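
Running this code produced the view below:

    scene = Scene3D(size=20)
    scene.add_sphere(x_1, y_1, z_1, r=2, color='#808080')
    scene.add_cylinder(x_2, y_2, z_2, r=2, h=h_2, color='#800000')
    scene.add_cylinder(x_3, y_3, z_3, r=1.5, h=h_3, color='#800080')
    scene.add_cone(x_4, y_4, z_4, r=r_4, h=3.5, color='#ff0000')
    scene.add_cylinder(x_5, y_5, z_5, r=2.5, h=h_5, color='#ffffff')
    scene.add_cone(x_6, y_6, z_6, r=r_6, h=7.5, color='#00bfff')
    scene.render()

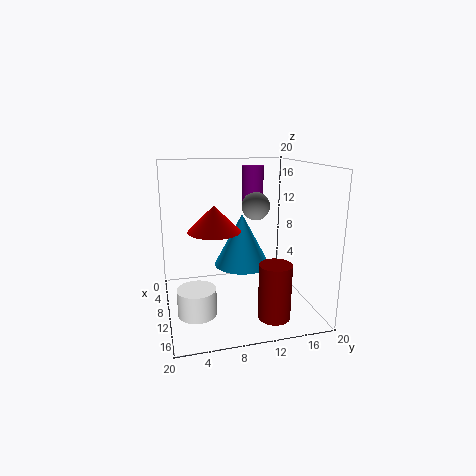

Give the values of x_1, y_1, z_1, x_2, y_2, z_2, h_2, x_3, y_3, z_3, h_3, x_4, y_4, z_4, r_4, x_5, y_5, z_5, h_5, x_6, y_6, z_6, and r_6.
x_1 = 8.5; y_1 = 13; z_1 = 14; x_2 = 18; y_2 = 12.5; z_2 = 2; h_2 = 7; x_3 = 7; y_3 = 13; z_3 = 14; h_3 = 5.5; x_4 = 11; y_4 = 6.5; z_4 = 11.5; r_4 = 3.5; x_5 = 14; y_5 = 3.5; z_5 = 1.5; h_5 = 3.5; x_6 = 8.5; y_6 = 11; z_6 = 5.5; r_6 = 4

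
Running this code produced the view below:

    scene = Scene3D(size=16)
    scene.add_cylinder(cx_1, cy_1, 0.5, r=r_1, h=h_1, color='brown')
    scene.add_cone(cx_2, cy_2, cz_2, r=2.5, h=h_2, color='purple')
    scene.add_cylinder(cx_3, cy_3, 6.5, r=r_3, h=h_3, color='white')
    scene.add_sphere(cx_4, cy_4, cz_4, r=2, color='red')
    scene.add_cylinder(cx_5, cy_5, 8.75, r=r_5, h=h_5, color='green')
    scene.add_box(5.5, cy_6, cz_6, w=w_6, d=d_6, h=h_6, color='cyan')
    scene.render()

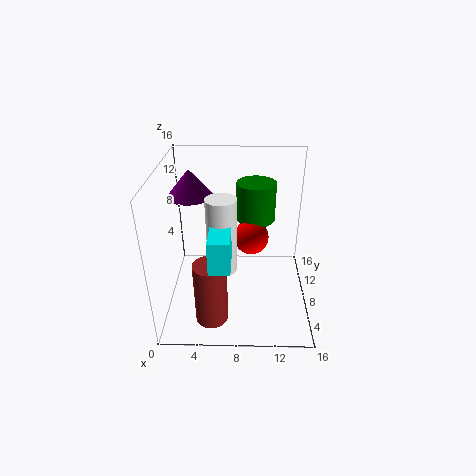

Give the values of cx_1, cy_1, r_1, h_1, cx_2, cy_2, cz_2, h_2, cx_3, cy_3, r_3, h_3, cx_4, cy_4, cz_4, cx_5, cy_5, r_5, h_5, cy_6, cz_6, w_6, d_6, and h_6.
cx_1 = 5.25
cy_1 = 3.5
r_1 = 1.75
h_1 = 7
cx_2 = 2.75
cy_2 = 9.75
cz_2 = 12.25
h_2 = 3
cx_3 = 6.5
cy_3 = 4.5
r_3 = 1.5
h_3 = 7.75
cx_4 = 9.5
cy_4 = 9.5
cz_4 = 7.25
cx_5 = 10
cy_5 = 11.25
r_5 = 2.25
h_5 = 4.5
cy_6 = 0.25
cz_6 = 8.75
w_6 = 2
d_6 = 4.75
h_6 = 3.25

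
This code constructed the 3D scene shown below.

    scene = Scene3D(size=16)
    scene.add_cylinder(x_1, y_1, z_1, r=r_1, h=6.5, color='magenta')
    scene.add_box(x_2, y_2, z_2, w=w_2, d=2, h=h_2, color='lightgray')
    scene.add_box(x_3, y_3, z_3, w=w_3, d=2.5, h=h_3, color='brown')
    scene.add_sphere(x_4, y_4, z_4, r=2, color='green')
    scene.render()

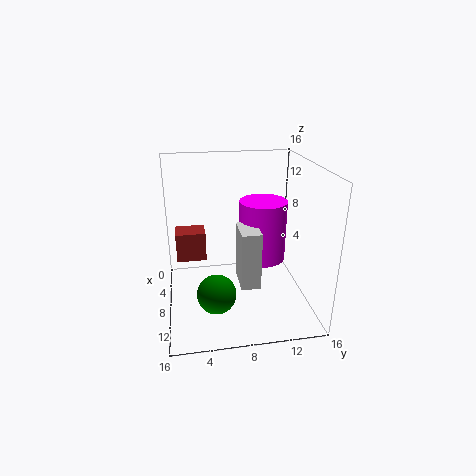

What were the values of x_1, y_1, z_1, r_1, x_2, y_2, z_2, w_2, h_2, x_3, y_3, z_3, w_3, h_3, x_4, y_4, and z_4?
x_1 = 9
y_1 = 10.5
z_1 = 6
r_1 = 2.5
x_2 = 9.5
y_2 = 7.5
z_2 = 4.5
w_2 = 3.5
h_2 = 6
x_3 = 13
y_3 = 1.5
z_3 = 9.5
w_3 = 2
h_3 = 2.5
x_4 = 12.5
y_4 = 5
z_4 = 4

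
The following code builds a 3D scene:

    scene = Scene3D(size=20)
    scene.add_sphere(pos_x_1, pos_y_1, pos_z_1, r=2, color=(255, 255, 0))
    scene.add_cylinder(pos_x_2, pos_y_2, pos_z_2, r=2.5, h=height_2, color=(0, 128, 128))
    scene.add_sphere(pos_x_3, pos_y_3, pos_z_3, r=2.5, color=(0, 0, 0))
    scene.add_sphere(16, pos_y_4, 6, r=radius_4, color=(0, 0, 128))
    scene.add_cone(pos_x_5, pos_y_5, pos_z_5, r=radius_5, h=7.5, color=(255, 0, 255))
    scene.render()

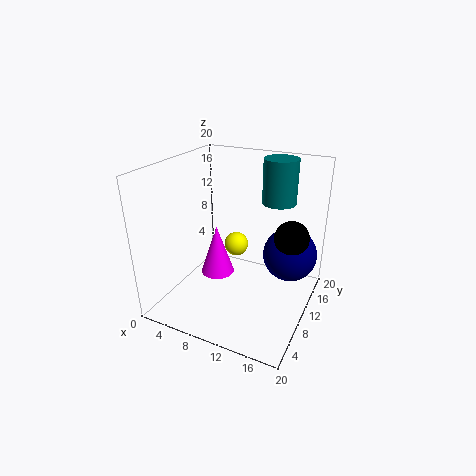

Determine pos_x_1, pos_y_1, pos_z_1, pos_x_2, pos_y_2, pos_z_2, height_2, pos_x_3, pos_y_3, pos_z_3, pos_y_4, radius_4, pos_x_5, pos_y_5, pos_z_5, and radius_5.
pos_x_1 = 6, pos_y_1 = 17.5, pos_z_1 = 4.5, pos_x_2 = 13.5, pos_y_2 = 16.5, pos_z_2 = 13.5, height_2 = 6.5, pos_x_3 = 16.5, pos_y_3 = 14, pos_z_3 = 9.5, pos_y_4 = 15.5, radius_4 = 4, pos_x_5 = 6, pos_y_5 = 11, pos_z_5 = 3, radius_5 = 2.5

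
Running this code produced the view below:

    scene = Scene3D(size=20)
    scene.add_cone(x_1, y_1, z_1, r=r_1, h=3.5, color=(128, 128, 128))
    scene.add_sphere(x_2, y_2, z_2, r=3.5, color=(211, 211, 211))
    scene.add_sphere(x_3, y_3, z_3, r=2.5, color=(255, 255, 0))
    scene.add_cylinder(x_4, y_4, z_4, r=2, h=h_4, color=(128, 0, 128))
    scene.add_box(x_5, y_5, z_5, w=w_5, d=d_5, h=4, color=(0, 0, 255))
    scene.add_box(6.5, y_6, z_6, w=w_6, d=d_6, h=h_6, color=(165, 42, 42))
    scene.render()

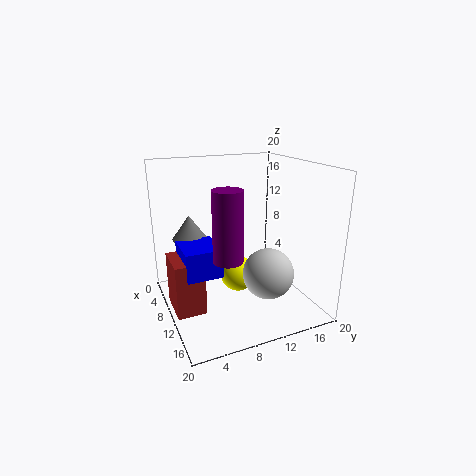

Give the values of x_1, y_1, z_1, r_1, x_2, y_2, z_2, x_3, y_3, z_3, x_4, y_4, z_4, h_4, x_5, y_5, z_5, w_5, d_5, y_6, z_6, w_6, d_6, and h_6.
x_1 = 5; y_1 = 4.5; z_1 = 9; r_1 = 2.5; x_2 = 13.5; y_2 = 13; z_2 = 5.5; x_3 = 10; y_3 = 10; z_3 = 4.5; x_4 = 12.5; y_4 = 7.5; z_4 = 8; h_4 = 9.5; x_5 = 6.5; y_5 = 2; z_5 = 5.5; w_5 = 5.5; d_5 = 5; y_6 = 0.5; z_6 = 0.5; w_6 = 5.5; d_6 = 4; h_6 = 7.5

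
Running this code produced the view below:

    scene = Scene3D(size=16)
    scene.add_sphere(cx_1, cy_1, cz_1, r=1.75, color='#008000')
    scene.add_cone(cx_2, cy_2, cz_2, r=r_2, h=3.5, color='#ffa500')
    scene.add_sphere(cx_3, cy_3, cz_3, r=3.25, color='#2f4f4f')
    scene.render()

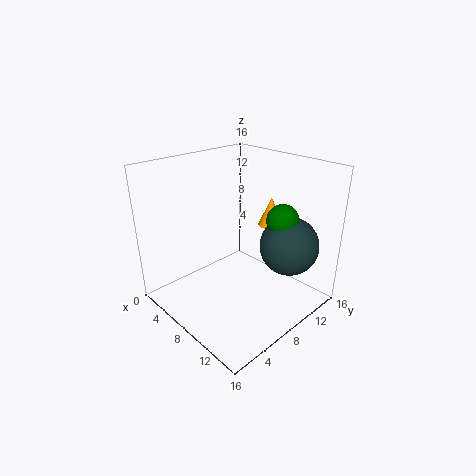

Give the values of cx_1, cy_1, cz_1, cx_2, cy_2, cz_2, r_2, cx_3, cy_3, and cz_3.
cx_1 = 11.5
cy_1 = 11.25
cz_1 = 10.25
cx_2 = 7.75
cy_2 = 13.75
cz_2 = 7.75
r_2 = 1.5
cx_3 = 12.25
cy_3 = 11.75
cz_3 = 7.25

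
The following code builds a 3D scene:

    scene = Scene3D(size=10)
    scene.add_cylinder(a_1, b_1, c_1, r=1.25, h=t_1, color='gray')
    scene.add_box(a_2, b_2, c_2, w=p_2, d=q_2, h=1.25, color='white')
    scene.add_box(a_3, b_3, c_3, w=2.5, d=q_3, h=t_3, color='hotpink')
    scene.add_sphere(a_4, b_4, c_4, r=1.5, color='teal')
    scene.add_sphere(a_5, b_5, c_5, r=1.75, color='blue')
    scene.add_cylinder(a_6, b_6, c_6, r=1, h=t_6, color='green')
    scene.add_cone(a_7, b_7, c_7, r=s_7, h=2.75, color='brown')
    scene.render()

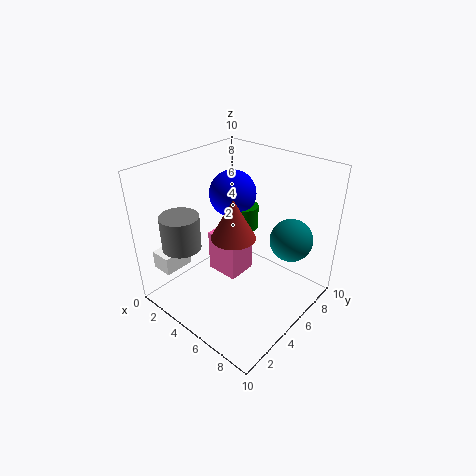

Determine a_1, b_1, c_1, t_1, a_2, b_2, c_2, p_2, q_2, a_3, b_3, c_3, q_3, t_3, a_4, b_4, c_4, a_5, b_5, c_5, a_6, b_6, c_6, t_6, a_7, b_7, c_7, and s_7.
a_1 = 3.25; b_1 = 1.5; c_1 = 5.25; t_1 = 2.25; a_2 = 1.25; b_2 = 0.5; c_2 = 3.25; p_2 = 1.5; q_2 = 2; a_3 = 2; b_3 = 5; c_3 = 1; q_3 = 2.25; t_3 = 3.25; a_4 = 7.75; b_4 = 7.5; c_4 = 4.75; a_5 = 2.75; b_5 = 7; c_5 = 7; a_6 = 3.75; b_6 = 7.25; c_6 = 4.5; t_6 = 1.75; a_7 = 5.25; b_7 = 4.25; c_7 = 5.5; s_7 = 1.5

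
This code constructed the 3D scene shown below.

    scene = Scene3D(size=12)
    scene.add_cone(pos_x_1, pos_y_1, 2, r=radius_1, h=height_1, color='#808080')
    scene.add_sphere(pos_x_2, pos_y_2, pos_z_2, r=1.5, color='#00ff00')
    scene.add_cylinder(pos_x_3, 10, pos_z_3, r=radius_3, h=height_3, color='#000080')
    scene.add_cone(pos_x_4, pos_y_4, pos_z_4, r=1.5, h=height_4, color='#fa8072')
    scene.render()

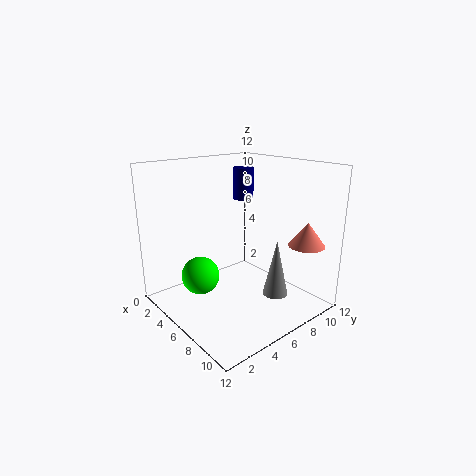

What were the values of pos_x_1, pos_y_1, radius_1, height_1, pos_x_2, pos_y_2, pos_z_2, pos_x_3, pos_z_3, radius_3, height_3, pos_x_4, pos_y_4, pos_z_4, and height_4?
pos_x_1 = 9.5
pos_y_1 = 7
radius_1 = 1
height_1 = 4.5
pos_x_2 = 5.5
pos_y_2 = 2.5
pos_z_2 = 3.5
pos_x_3 = 2
pos_z_3 = 8
radius_3 = 1
height_3 = 3
pos_x_4 = 10
pos_y_4 = 10
pos_z_4 = 5.5
height_4 = 2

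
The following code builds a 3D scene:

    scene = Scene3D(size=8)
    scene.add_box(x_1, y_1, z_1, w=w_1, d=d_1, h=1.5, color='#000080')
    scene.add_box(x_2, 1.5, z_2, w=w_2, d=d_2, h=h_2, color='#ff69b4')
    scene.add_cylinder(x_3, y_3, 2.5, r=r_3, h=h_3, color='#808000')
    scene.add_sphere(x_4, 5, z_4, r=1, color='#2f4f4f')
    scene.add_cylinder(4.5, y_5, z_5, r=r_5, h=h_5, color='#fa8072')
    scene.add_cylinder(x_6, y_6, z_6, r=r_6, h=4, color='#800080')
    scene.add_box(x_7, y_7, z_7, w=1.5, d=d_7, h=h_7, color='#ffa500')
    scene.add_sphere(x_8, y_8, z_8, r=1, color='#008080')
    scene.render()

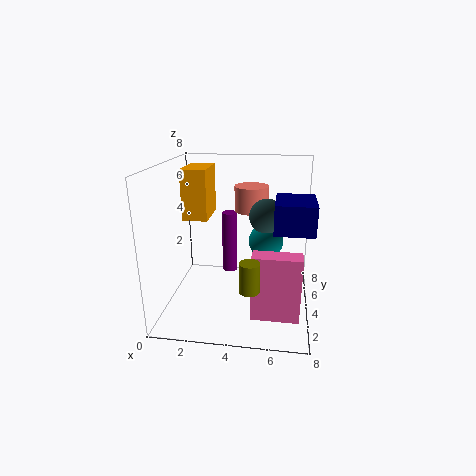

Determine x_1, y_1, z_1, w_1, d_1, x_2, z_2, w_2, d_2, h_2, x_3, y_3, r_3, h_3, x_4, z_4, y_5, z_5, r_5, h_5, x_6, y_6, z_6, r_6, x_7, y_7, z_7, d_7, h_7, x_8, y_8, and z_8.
x_1 = 6; y_1 = 2; z_1 = 5; w_1 = 2; d_1 = 2.5; x_2 = 5; z_2 = 0.5; w_2 = 2.5; d_2 = 1; h_2 = 3.5; x_3 = 5; y_3 = 1; r_3 = 0.5; h_3 = 1.5; x_4 = 5.5; z_4 = 5; y_5 = 6; z_5 = 5; r_5 = 1; h_5 = 1.5; x_6 = 3; y_6 = 7; z_6 = 0.5; r_6 = 0.5; x_7 = 0.5; y_7 = 5; z_7 = 4.5; d_7 = 2.5; h_7 = 3; x_8 = 5.5; y_8 = 5; z_8 = 3.5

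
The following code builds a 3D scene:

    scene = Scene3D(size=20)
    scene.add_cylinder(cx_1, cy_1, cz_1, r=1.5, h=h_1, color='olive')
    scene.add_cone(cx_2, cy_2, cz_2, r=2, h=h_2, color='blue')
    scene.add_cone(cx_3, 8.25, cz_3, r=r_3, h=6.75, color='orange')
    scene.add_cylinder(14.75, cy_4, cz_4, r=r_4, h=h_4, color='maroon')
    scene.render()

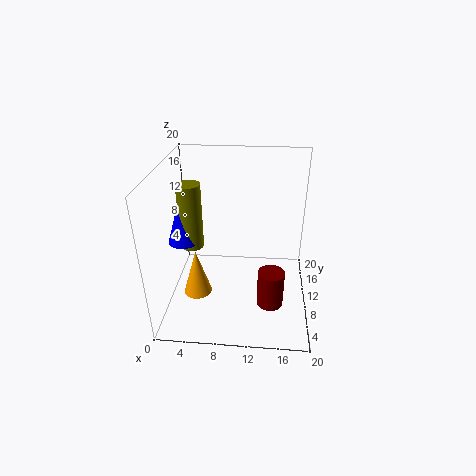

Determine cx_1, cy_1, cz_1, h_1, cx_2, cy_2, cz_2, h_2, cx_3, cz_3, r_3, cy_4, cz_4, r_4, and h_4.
cx_1 = 4.25
cy_1 = 7.25
cz_1 = 10.25
h_1 = 8.5
cx_2 = 3.25
cy_2 = 7
cz_2 = 11
h_2 = 6.5
cx_3 = 4.25
cz_3 = 1.75
r_3 = 2
cy_4 = 5.5
cz_4 = 2.75
r_4 = 1.75
h_4 = 5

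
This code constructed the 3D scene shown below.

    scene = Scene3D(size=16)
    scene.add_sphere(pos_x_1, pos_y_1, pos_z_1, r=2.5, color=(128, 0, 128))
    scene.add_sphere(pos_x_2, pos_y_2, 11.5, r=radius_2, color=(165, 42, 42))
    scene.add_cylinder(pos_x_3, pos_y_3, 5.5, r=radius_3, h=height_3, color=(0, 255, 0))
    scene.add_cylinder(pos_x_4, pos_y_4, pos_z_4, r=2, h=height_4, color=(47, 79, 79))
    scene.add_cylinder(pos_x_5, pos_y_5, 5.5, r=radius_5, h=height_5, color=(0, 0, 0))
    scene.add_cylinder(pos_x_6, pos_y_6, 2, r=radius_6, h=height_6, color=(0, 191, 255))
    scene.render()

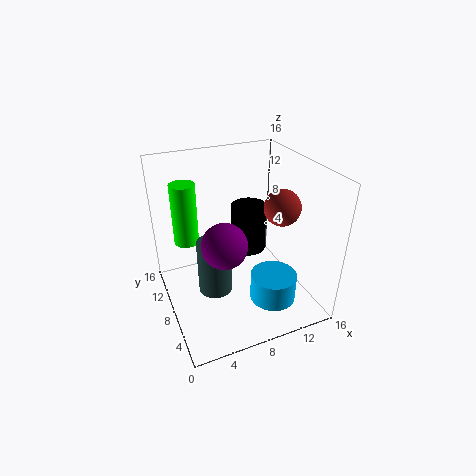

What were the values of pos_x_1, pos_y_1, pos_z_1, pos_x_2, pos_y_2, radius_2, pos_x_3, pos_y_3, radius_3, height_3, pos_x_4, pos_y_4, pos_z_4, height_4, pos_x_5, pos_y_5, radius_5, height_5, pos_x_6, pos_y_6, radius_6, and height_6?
pos_x_1 = 6, pos_y_1 = 7, pos_z_1 = 8, pos_x_2 = 12.5, pos_y_2 = 6.5, radius_2 = 2, pos_x_3 = 3.5, pos_y_3 = 13.5, radius_3 = 1.5, height_3 = 7.5, pos_x_4 = 5.5, pos_y_4 = 9, pos_z_4 = 1, height_4 = 6.5, pos_x_5 = 10, pos_y_5 = 9.5, radius_5 = 2, height_5 = 5.5, pos_x_6 = 10.5, pos_y_6 = 4, radius_6 = 2.5, height_6 = 3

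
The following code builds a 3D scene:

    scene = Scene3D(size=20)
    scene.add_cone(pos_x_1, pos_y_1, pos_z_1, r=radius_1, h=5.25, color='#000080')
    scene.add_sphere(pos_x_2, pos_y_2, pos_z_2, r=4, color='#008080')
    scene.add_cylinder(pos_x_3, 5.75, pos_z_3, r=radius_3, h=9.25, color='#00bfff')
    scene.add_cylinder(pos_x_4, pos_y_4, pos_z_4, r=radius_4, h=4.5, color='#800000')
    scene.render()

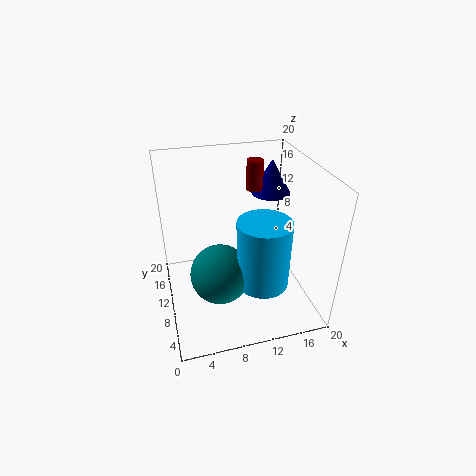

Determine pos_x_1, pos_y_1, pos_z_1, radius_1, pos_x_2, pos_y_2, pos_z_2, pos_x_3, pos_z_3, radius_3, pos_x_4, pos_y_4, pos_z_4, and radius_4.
pos_x_1 = 17; pos_y_1 = 16.25; pos_z_1 = 13.25; radius_1 = 3; pos_x_2 = 6.75; pos_y_2 = 7.25; pos_z_2 = 6.5; pos_x_3 = 12.25; pos_z_3 = 5.25; radius_3 = 3.5; pos_x_4 = 14.25; pos_y_4 = 16; pos_z_4 = 14.25; radius_4 = 1.25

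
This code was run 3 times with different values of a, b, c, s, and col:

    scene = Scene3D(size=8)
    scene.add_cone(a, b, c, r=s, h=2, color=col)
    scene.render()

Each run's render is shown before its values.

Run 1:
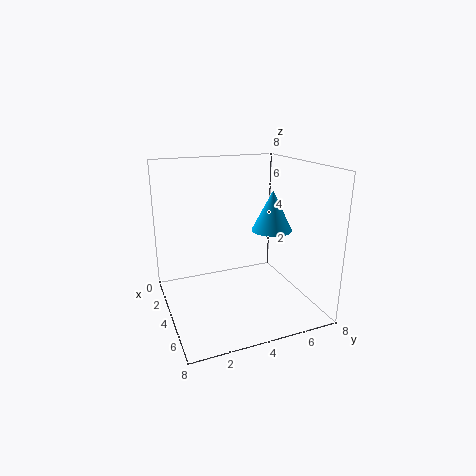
a = 6, b = 5, c = 5, s = 1, col = 'deepskyblue'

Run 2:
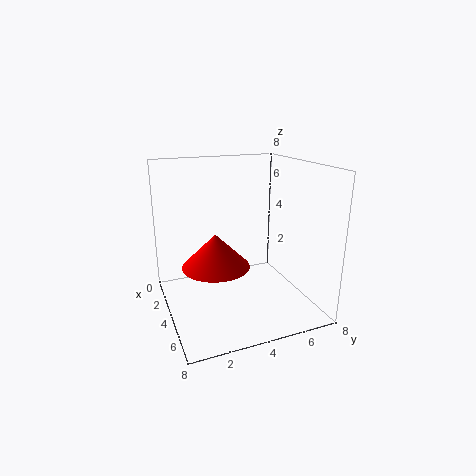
a = 3, b = 3, c = 2, s = 2, col = 'red'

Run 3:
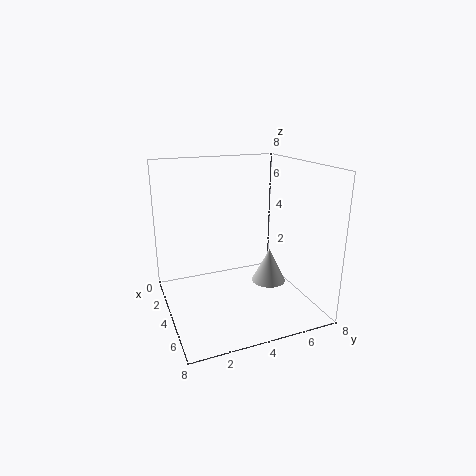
a = 4, b = 6, c = 1, s = 1, col = 'lightgray'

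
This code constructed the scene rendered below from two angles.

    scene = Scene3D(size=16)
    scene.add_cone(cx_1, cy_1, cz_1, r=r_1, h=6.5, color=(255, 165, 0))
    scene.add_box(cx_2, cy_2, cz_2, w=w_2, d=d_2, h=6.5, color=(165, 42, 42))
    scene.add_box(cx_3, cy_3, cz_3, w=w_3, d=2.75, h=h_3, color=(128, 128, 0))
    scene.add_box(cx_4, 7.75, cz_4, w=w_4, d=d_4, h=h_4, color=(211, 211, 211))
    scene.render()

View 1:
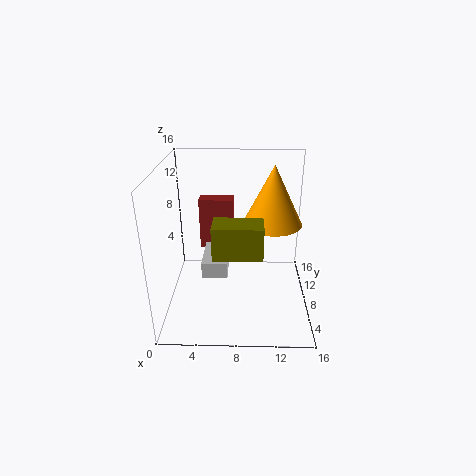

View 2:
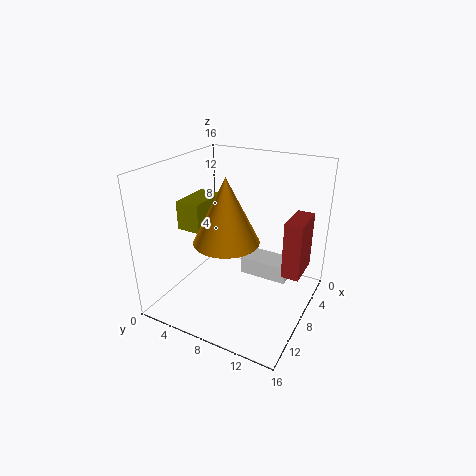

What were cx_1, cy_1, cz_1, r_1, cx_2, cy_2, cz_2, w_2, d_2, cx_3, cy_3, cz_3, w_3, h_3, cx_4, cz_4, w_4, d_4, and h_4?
cx_1 = 11.75; cy_1 = 8.75; cz_1 = 9.5; r_1 = 3.25; cx_2 = 3; cy_2 = 13; cz_2 = 4; w_2 = 4.25; d_2 = 2; cx_3 = 5.75; cy_3 = 1.75; cz_3 = 8.75; w_3 = 4.75; h_3 = 3.25; cx_4 = 3.75; cz_4 = 2.75; w_4 = 3; d_4 = 5.5; h_4 = 2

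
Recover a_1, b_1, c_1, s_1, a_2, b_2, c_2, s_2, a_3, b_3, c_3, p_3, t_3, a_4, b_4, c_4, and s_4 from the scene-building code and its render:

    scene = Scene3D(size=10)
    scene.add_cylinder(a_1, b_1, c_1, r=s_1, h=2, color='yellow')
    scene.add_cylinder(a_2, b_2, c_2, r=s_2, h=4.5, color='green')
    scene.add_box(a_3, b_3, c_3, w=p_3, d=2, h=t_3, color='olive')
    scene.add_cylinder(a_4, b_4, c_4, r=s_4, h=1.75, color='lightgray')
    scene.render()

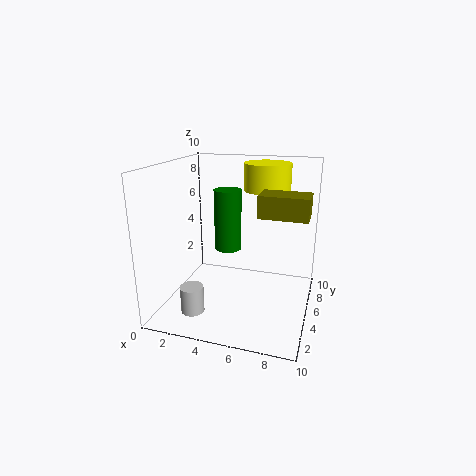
a_1 = 6.25, b_1 = 8.25, c_1 = 7.75, s_1 = 1.75, a_2 = 3.75, b_2 = 6.5, c_2 = 3.5, s_2 = 1, a_3 = 6.5, b_3 = 4.25, c_3 = 6.75, p_3 = 3.25, t_3 = 1.5, a_4 = 3, b_4 = 1.5, c_4 = 1, s_4 = 0.75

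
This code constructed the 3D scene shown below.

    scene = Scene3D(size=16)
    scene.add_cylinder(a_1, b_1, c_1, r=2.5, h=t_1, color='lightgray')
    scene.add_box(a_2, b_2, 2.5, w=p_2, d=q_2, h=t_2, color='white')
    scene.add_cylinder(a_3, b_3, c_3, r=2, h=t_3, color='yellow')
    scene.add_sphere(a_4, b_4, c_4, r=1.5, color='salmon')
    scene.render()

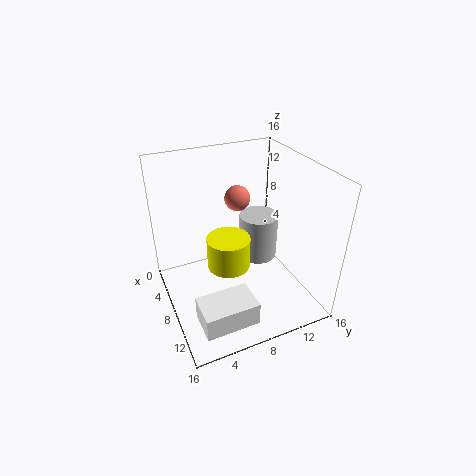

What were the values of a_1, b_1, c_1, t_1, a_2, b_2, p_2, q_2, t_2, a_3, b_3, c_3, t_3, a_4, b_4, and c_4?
a_1 = 3.5, b_1 = 13, c_1 = 1.5, t_1 = 6, a_2 = 12, b_2 = 1.5, p_2 = 3.5, q_2 = 5.5, t_2 = 2.5, a_3 = 12.5, b_3 = 5, c_3 = 8.5, t_3 = 3, a_4 = 4.5, b_4 = 9.5, c_4 = 11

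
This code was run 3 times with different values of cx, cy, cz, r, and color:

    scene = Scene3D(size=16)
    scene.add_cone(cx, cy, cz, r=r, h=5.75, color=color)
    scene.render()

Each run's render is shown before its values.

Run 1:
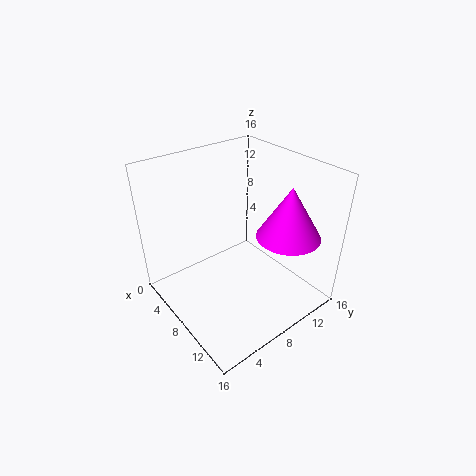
cx = 11.75
cy = 12
cz = 8.5
r = 3.5
color = 'magenta'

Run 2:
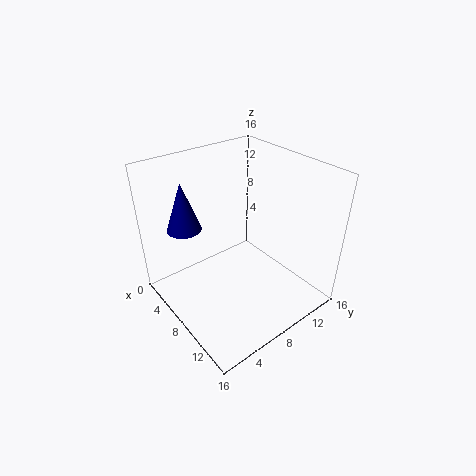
cx = 2.75
cy = 4.25
cz = 8
r = 2
color = 'navy'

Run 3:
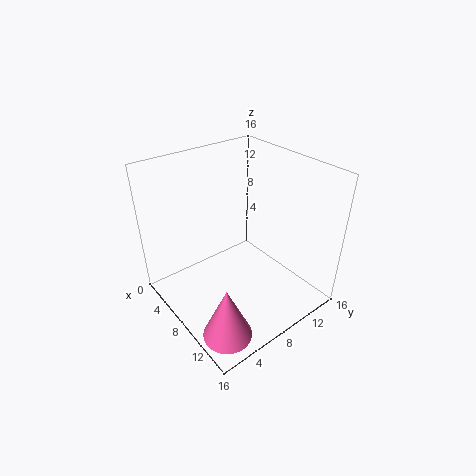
cx = 13.25
cy = 2.5
cz = 1.25
r = 2.5
color = 'hotpink'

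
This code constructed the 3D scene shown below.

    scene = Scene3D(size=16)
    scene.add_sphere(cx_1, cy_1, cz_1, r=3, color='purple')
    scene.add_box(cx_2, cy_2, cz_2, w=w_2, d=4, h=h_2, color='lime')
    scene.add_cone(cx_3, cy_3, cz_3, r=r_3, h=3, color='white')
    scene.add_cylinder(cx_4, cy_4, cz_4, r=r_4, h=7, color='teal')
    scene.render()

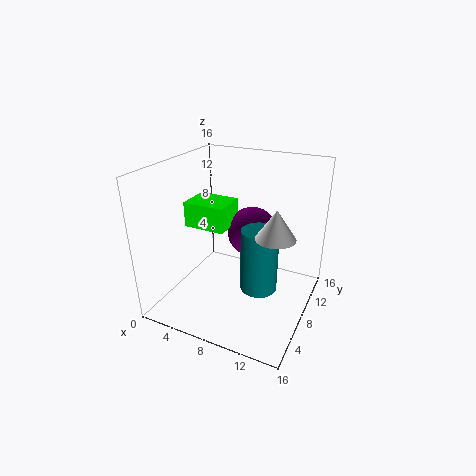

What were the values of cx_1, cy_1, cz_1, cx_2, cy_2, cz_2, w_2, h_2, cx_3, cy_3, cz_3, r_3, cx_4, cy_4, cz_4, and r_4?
cx_1 = 8
cy_1 = 12
cz_1 = 7
cx_2 = 1
cy_2 = 8
cz_2 = 8
w_2 = 5
h_2 = 3
cx_3 = 13
cy_3 = 6
cz_3 = 10
r_3 = 2
cx_4 = 11
cy_4 = 7
cz_4 = 3
r_4 = 2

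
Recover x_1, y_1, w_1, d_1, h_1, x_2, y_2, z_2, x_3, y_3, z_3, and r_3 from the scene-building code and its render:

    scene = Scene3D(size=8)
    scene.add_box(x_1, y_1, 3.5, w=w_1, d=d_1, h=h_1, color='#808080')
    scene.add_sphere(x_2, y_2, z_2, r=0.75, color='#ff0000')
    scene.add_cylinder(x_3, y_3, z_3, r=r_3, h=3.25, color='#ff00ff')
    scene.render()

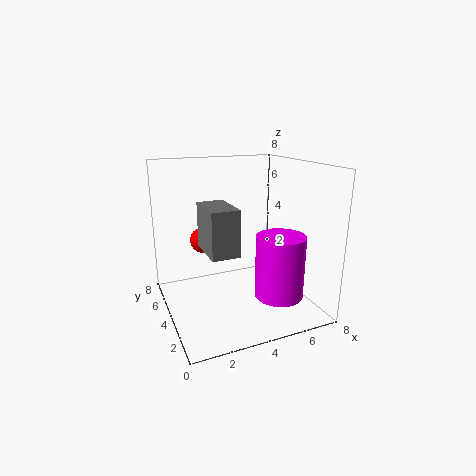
x_1 = 2
y_1 = 2.5
w_1 = 1.5
d_1 = 2.5
h_1 = 2.5
x_2 = 2.5
y_2 = 5.75
z_2 = 3.5
x_3 = 5.25
y_3 = 1.5
z_3 = 1.5
r_3 = 1.25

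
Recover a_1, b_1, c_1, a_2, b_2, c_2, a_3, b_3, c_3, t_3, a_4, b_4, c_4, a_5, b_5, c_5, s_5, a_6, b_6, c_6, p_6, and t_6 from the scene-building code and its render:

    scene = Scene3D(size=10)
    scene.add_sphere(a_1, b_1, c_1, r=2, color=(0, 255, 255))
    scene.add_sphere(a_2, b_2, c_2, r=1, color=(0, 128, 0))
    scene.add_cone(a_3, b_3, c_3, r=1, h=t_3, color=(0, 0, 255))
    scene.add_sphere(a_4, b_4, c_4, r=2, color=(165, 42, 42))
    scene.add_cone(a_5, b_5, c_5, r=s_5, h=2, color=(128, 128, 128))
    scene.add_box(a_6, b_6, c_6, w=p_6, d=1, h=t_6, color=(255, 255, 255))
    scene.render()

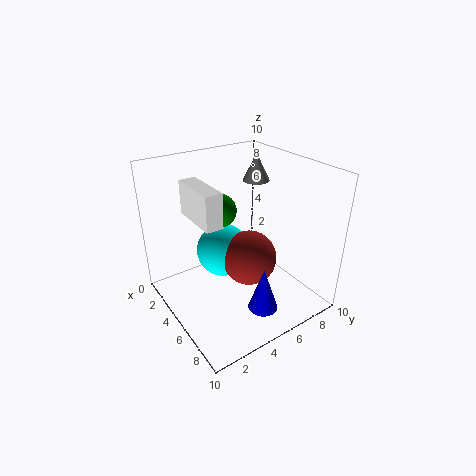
a_1 = 3
b_1 = 5
c_1 = 3
a_2 = 6
b_2 = 3
c_2 = 8
a_3 = 8
b_3 = 5
c_3 = 1
t_3 = 3
a_4 = 5
b_4 = 6
c_4 = 3
a_5 = 3
b_5 = 8
c_5 = 8
s_5 = 1
a_6 = 5
b_6 = 1
c_6 = 8
p_6 = 3
t_6 = 2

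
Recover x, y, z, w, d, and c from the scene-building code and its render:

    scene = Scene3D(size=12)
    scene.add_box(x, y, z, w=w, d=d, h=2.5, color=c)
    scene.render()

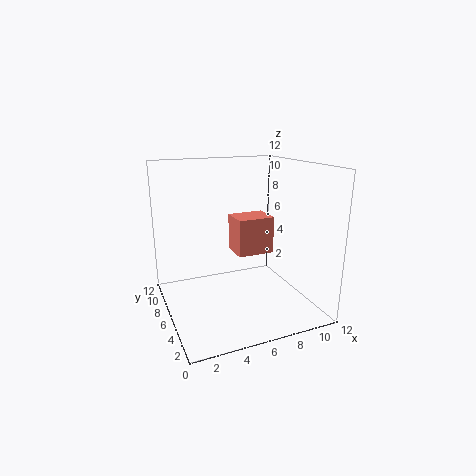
x = 4
y = 1
z = 6.5
w = 2.5
d = 2
c = 'salmon'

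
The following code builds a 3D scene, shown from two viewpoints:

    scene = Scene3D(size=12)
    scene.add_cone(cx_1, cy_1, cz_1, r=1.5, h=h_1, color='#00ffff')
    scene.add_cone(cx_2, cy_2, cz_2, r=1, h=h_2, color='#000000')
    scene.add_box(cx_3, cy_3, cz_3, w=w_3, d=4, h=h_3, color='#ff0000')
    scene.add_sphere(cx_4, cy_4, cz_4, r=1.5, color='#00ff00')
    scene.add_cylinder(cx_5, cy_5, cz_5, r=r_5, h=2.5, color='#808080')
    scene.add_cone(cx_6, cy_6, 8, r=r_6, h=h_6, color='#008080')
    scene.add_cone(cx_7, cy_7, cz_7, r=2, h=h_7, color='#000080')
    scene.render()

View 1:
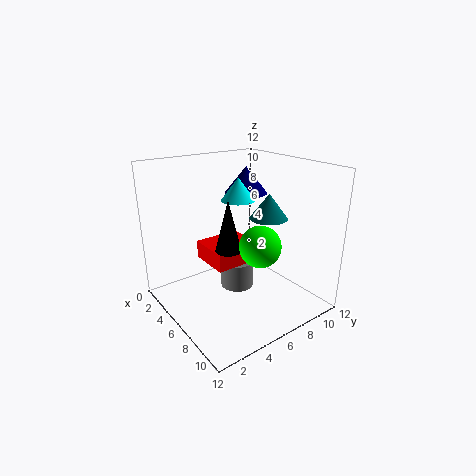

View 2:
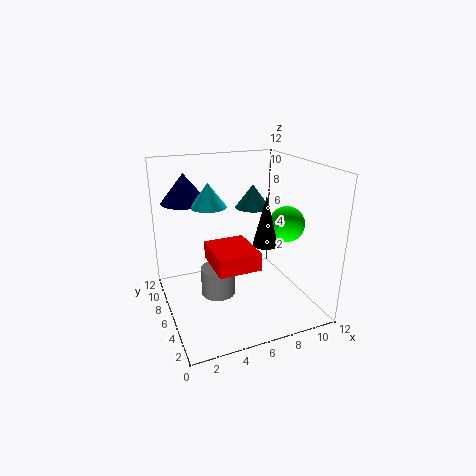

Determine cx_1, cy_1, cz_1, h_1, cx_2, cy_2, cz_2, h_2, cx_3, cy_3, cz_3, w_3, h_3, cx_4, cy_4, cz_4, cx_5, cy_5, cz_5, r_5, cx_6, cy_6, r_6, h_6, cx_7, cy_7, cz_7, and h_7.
cx_1 = 4
cy_1 = 7.5
cz_1 = 8.5
h_1 = 2
cx_2 = 7.5
cy_2 = 4
cz_2 = 6
h_2 = 4
cx_3 = 3.5
cy_3 = 3.5
cz_3 = 4
w_3 = 3.5
h_3 = 1.5
cx_4 = 10
cy_4 = 5
cz_4 = 7
cx_5 = 4.5
cy_5 = 7
cz_5 = 0.5
r_5 = 1.5
cx_6 = 8
cy_6 = 7.5
r_6 = 1.5
h_6 = 2
cx_7 = 2.5
cy_7 = 9.5
cz_7 = 8.5
h_7 = 2.5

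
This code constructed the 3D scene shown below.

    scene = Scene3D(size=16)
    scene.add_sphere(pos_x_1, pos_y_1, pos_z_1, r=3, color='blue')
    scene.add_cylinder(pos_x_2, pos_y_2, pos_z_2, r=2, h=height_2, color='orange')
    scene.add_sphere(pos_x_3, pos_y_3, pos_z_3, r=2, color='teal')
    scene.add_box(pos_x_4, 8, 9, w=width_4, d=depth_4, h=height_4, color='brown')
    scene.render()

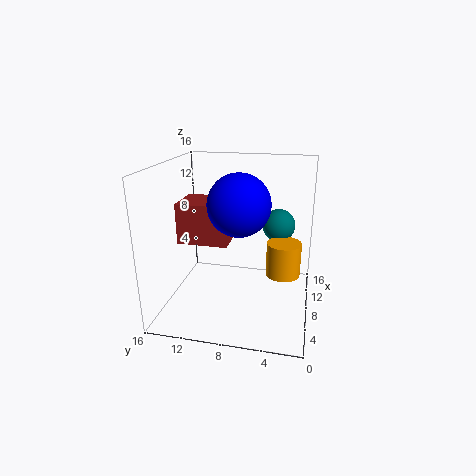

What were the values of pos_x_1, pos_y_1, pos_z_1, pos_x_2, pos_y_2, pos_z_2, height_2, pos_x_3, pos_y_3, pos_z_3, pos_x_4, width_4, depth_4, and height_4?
pos_x_1 = 4
pos_y_1 = 7
pos_z_1 = 13
pos_x_2 = 10
pos_y_2 = 3
pos_z_2 = 3
height_2 = 4
pos_x_3 = 13
pos_y_3 = 4
pos_z_3 = 8
pos_x_4 = 3
width_4 = 4
depth_4 = 5
height_4 = 4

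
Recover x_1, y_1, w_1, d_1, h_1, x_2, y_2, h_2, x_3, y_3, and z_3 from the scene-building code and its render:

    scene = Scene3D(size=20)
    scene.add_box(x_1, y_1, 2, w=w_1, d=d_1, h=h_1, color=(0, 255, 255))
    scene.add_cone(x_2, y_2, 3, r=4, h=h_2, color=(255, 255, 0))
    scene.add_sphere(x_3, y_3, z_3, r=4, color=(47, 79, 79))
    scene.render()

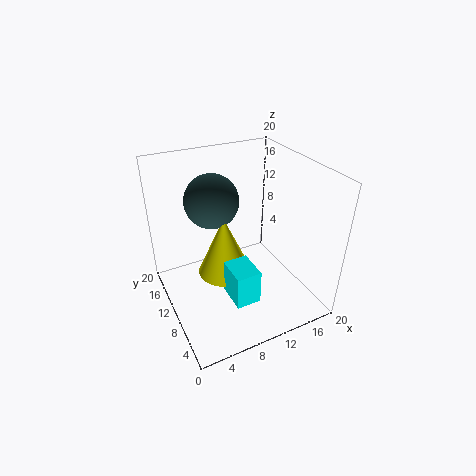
x_1 = 7.5
y_1 = 5
w_1 = 3.5
d_1 = 4.5
h_1 = 5
x_2 = 9
y_2 = 12.5
h_2 = 9
x_3 = 8.5
y_3 = 15.5
z_3 = 13.5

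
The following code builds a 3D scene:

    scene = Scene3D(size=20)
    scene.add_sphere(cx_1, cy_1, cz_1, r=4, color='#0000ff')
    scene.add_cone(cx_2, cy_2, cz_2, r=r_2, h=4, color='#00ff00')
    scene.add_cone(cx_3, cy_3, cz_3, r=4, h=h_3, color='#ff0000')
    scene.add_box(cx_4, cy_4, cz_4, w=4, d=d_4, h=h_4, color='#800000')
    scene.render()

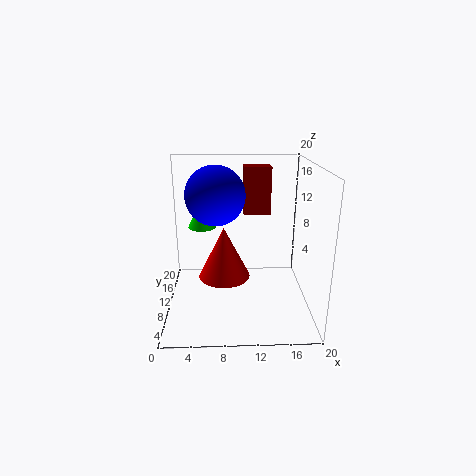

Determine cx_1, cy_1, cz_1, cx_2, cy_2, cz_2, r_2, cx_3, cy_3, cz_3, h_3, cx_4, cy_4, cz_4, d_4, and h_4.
cx_1 = 7; cy_1 = 10; cz_1 = 16; cx_2 = 5; cy_2 = 12; cz_2 = 11; r_2 = 2; cx_3 = 8; cy_3 = 14; cz_3 = 2; h_3 = 8; cx_4 = 11; cy_4 = 14; cz_4 = 12; d_4 = 3; h_4 = 7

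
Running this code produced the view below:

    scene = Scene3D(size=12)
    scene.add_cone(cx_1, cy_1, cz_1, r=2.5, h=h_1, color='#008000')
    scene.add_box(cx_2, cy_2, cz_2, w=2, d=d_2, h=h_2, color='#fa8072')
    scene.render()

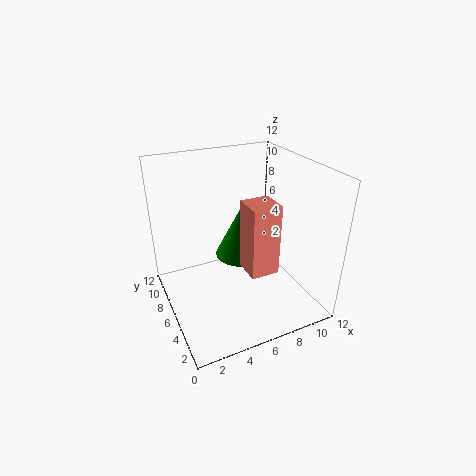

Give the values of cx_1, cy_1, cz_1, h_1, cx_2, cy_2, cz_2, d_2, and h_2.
cx_1 = 8, cy_1 = 9.5, cz_1 = 2, h_1 = 5, cx_2 = 4.5, cy_2 = 0.5, cz_2 = 6, d_2 = 2, h_2 = 5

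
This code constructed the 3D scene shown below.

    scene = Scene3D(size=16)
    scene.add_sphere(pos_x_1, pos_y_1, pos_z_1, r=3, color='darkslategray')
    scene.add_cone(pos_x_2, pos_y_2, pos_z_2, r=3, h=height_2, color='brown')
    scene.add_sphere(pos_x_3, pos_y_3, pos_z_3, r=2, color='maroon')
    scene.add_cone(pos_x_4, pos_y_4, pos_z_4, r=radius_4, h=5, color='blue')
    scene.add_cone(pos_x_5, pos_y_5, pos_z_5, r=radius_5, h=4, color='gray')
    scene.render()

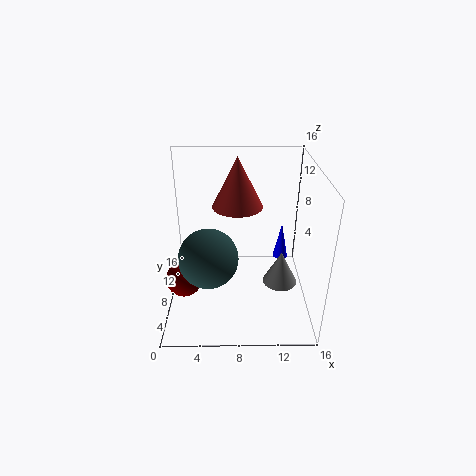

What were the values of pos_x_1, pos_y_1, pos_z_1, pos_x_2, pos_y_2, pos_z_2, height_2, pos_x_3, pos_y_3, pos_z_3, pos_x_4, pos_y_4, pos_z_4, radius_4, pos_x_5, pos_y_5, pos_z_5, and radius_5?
pos_x_1 = 5, pos_y_1 = 4, pos_z_1 = 8, pos_x_2 = 8, pos_y_2 = 12, pos_z_2 = 10, height_2 = 6, pos_x_3 = 2, pos_y_3 = 6, pos_z_3 = 4, pos_x_4 = 14, pos_y_4 = 15, pos_z_4 = 1, radius_4 = 1, pos_x_5 = 13, pos_y_5 = 8, pos_z_5 = 2, radius_5 = 2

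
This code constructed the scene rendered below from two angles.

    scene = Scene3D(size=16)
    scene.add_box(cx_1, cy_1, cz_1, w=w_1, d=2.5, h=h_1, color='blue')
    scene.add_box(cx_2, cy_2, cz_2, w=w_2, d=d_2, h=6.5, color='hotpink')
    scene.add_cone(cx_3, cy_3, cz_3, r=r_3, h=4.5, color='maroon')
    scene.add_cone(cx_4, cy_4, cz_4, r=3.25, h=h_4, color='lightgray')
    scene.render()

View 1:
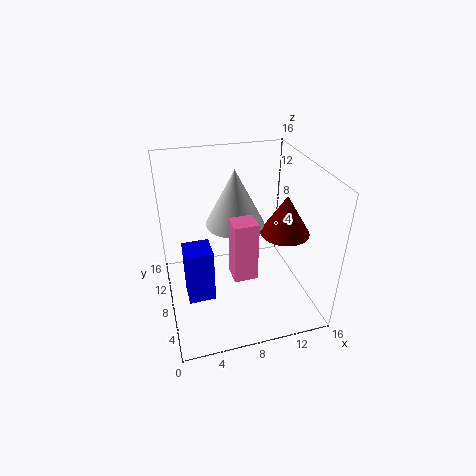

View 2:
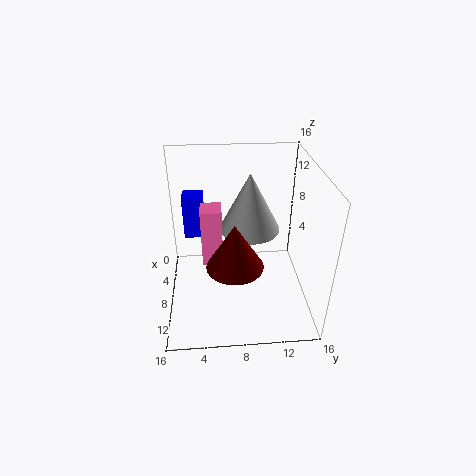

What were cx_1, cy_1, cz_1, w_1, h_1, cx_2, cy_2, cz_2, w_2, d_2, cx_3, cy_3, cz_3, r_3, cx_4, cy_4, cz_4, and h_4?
cx_1 = 1.5; cy_1 = 1.75; cz_1 = 5.75; w_1 = 2.5; h_1 = 5.25; cx_2 = 6.5; cy_2 = 4; cz_2 = 5.25; w_2 = 2.5; d_2 = 2.25; cx_3 = 13.25; cy_3 = 7.25; cz_3 = 8.25; r_3 = 2.75; cx_4 = 8; cy_4 = 9.25; cz_4 = 9.25; h_4 = 6.25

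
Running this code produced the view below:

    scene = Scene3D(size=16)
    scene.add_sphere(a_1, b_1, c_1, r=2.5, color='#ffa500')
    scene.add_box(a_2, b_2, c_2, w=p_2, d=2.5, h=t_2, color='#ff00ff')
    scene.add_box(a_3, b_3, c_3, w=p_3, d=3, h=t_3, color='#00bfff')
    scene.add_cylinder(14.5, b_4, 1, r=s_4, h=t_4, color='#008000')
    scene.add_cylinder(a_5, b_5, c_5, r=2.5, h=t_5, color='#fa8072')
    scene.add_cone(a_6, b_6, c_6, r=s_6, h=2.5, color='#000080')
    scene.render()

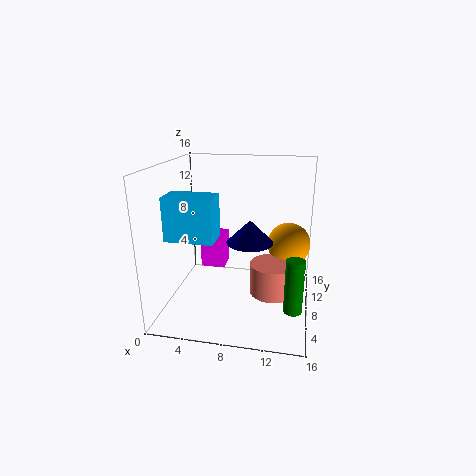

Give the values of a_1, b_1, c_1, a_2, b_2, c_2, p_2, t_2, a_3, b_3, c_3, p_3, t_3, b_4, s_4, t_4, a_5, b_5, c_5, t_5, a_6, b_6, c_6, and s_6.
a_1 = 13.5
b_1 = 11
c_1 = 6.5
a_2 = 4.5
b_2 = 5.5
c_2 = 5.5
p_2 = 2.5
t_2 = 3.5
a_3 = 1.5
b_3 = 3
c_3 = 9
p_3 = 5
t_3 = 4.5
b_4 = 5.5
s_4 = 1
t_4 = 6
a_5 = 12
b_5 = 7.5
c_5 = 2
t_5 = 3.5
a_6 = 9.5
b_6 = 7
c_6 = 8
s_6 = 2.5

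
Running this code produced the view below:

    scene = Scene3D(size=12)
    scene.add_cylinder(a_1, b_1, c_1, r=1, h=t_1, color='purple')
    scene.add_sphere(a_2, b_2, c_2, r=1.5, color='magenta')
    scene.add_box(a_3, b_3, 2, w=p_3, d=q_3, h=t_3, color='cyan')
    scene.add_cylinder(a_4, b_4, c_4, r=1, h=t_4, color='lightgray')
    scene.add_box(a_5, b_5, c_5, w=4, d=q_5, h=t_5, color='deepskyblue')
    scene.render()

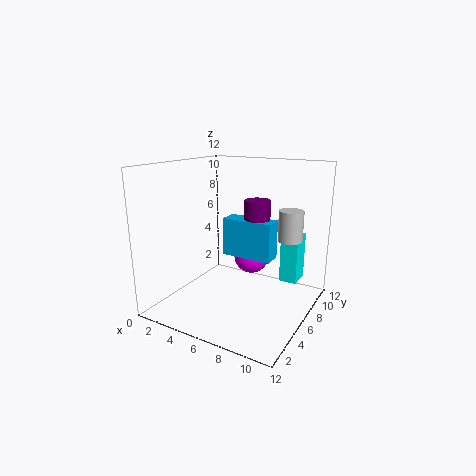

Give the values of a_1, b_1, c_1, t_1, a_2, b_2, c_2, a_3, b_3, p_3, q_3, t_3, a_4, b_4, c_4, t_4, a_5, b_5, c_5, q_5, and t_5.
a_1 = 8, b_1 = 5.5, c_1 = 5, t_1 = 4.5, a_2 = 6.5, b_2 = 7.5, c_2 = 4, a_3 = 9, b_3 = 8, p_3 = 1.5, q_3 = 2, t_3 = 4, a_4 = 10, b_4 = 7.5, c_4 = 6, t_4 = 2.5, a_5 = 5.5, b_5 = 4.5, c_5 = 5, q_5 = 1.5, t_5 = 3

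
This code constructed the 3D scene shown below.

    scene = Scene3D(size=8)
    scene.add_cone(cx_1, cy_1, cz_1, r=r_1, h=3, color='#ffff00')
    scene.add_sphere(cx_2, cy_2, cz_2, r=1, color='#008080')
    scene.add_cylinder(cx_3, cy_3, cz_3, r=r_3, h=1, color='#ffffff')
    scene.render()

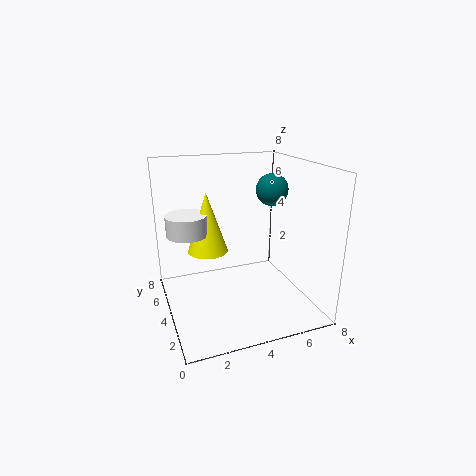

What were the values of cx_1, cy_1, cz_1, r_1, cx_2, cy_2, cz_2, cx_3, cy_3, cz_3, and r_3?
cx_1 = 2; cy_1 = 3; cz_1 = 4; r_1 = 1; cx_2 = 7; cy_2 = 6; cz_2 = 6; cx_3 = 1; cy_3 = 3; cz_3 = 5; r_3 = 1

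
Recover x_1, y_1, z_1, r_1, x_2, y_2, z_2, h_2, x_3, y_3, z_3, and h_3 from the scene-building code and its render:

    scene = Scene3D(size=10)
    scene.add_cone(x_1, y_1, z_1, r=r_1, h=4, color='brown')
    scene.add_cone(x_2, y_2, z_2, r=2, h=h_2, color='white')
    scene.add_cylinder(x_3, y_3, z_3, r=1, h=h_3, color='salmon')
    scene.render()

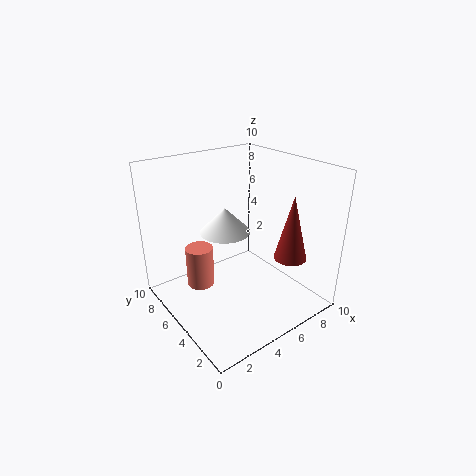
x_1 = 6
y_1 = 1
z_1 = 5
r_1 = 1
x_2 = 6
y_2 = 8
z_2 = 4
h_2 = 2
x_3 = 3
y_3 = 7
z_3 = 1
h_3 = 3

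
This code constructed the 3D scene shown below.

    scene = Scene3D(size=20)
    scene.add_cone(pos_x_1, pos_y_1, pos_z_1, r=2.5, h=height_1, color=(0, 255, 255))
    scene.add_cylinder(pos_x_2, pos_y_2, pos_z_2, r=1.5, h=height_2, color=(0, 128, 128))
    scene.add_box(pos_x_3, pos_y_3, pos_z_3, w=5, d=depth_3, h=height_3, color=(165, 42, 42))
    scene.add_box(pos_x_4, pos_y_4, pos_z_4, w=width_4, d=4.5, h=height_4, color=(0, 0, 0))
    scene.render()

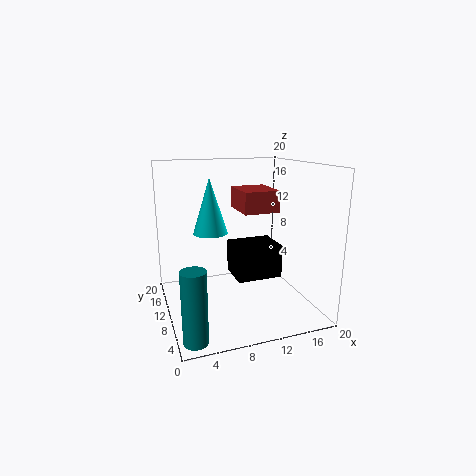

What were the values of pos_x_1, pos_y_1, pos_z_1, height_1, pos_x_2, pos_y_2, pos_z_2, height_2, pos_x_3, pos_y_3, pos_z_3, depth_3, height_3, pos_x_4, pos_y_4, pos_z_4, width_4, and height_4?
pos_x_1 = 7
pos_y_1 = 13.5
pos_z_1 = 10
height_1 = 8
pos_x_2 = 2
pos_y_2 = 2
pos_z_2 = 0.5
height_2 = 9
pos_x_3 = 10.5
pos_y_3 = 8.5
pos_z_3 = 13.5
depth_3 = 6
height_3 = 3
pos_x_4 = 7.5
pos_y_4 = 2.5
pos_z_4 = 7
width_4 = 5.5
height_4 = 4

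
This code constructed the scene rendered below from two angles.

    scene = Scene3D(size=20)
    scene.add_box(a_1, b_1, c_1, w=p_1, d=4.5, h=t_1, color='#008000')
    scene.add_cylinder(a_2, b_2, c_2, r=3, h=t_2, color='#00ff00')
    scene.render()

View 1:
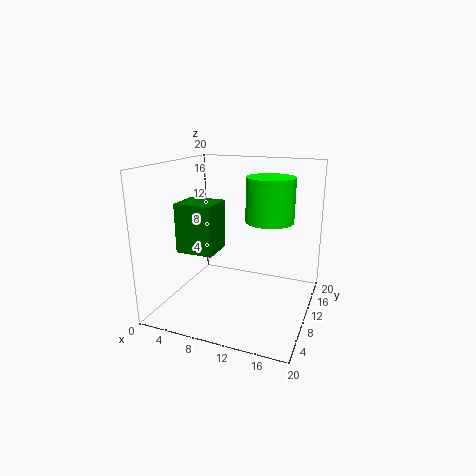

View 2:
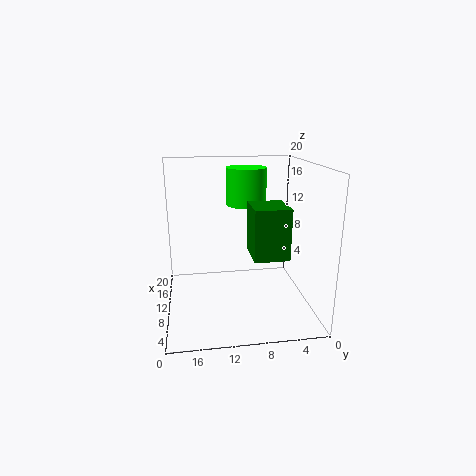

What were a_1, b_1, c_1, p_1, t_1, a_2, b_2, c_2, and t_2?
a_1 = 3.5
b_1 = 4.5
c_1 = 9
p_1 = 5
t_1 = 6.5
a_2 = 15
b_2 = 8
c_2 = 13.5
t_2 = 5.5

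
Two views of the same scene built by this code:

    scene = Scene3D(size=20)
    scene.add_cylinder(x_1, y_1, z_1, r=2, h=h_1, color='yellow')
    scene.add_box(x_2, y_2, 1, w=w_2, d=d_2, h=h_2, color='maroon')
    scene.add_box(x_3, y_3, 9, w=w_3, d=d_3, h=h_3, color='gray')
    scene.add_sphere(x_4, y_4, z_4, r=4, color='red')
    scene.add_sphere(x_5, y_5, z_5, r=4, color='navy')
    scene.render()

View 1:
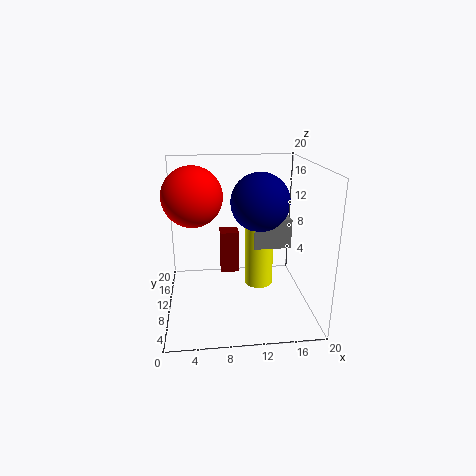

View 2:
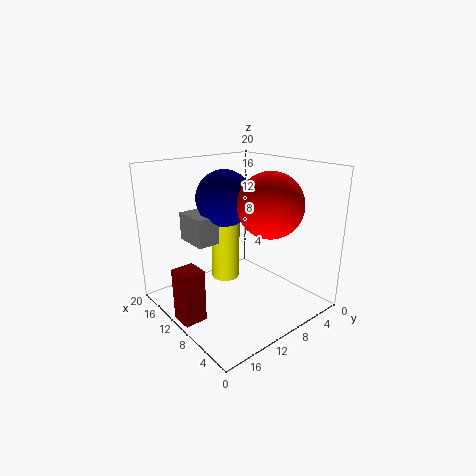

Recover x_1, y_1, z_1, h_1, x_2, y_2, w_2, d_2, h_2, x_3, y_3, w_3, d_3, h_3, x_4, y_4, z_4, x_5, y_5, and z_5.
x_1 = 13; y_1 = 10; z_1 = 3; h_1 = 9; x_2 = 8; y_2 = 17; w_2 = 3; d_2 = 3; h_2 = 7; x_3 = 12; y_3 = 8; w_3 = 5; d_3 = 7; h_3 = 4; x_4 = 4; y_4 = 10; z_4 = 16; x_5 = 13; y_5 = 10; z_5 = 15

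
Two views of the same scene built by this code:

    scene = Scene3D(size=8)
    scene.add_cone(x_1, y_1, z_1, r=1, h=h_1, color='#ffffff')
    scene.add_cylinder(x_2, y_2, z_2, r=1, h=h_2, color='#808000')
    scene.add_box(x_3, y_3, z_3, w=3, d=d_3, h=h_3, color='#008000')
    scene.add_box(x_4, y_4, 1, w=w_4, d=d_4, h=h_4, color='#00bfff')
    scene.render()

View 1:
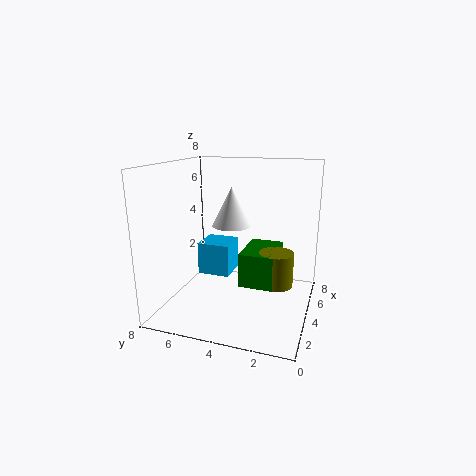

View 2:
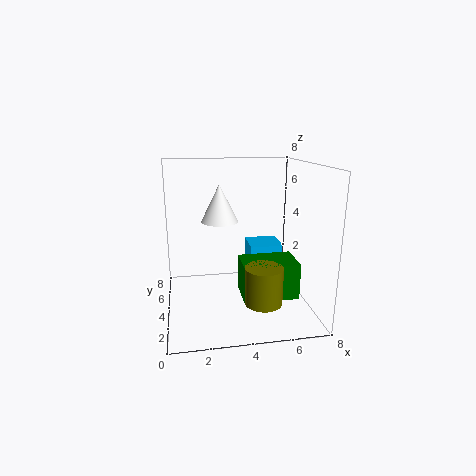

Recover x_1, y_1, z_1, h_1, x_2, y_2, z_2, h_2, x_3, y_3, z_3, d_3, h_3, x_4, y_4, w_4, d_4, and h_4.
x_1 = 3
y_1 = 4
z_1 = 5
h_1 = 2
x_2 = 5
y_2 = 2
z_2 = 1
h_2 = 2
x_3 = 4
y_3 = 2
z_3 = 1
d_3 = 2
h_3 = 2
x_4 = 5
y_4 = 5
w_4 = 2
d_4 = 2
h_4 = 2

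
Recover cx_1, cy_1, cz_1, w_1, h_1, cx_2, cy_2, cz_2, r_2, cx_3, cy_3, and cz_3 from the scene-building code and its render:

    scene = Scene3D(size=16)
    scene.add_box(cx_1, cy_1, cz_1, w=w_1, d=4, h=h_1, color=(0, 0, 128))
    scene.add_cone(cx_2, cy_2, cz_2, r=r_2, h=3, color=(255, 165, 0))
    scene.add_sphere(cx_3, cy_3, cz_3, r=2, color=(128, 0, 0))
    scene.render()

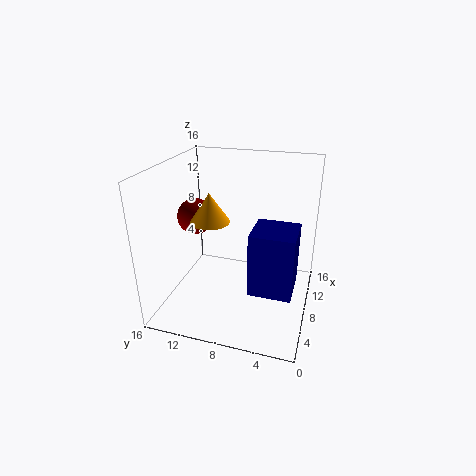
cx_1 = 1; cy_1 = 1; cz_1 = 6; w_1 = 4; h_1 = 6; cx_2 = 5; cy_2 = 10; cz_2 = 11; r_2 = 2; cx_3 = 8; cy_3 = 13; cz_3 = 10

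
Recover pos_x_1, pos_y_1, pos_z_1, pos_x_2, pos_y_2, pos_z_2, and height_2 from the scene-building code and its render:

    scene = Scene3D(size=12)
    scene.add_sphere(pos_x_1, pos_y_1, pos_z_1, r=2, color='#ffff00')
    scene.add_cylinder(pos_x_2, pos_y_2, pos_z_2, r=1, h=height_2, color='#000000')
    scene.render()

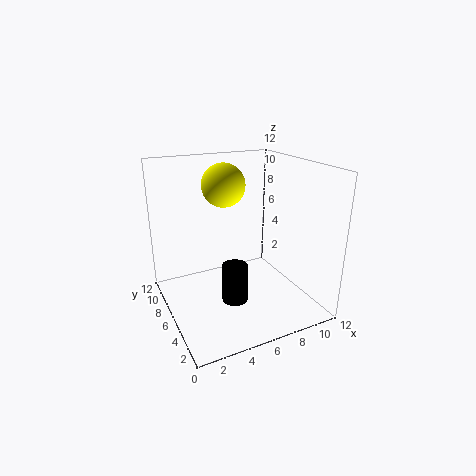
pos_x_1 = 6.5, pos_y_1 = 10, pos_z_1 = 9.5, pos_x_2 = 4.5, pos_y_2 = 3.5, pos_z_2 = 2, height_2 = 3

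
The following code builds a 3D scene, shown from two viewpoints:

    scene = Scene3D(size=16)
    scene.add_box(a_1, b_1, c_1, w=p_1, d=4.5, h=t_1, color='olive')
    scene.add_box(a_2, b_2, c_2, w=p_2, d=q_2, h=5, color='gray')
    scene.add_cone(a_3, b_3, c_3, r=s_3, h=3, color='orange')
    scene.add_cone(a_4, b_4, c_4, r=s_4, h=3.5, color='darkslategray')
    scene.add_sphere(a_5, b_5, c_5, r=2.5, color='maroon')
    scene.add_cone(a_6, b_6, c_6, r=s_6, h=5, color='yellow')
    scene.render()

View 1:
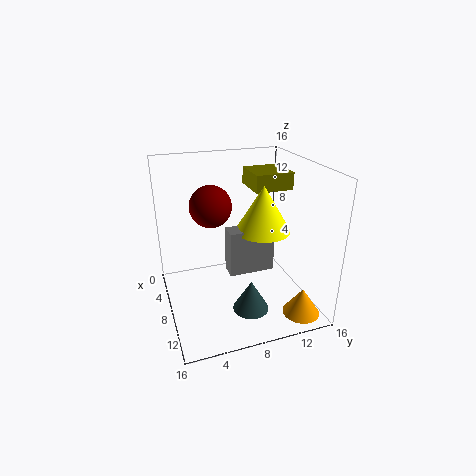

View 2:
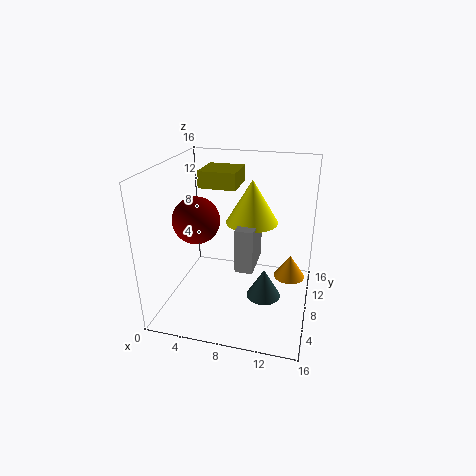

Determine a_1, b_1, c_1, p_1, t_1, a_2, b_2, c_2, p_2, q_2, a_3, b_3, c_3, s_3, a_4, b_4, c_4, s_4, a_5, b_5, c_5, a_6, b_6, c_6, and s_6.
a_1 = 2.5, b_1 = 10.5, c_1 = 12.5, p_1 = 4.5, t_1 = 2, a_2 = 8, b_2 = 6.5, c_2 = 4.5, p_2 = 2, q_2 = 5, a_3 = 13.5, b_3 = 13.5, c_3 = 0.5, s_3 = 2, a_4 = 11, b_4 = 8.5, c_4 = 0.5, s_4 = 2, a_5 = 4, b_5 = 6, c_5 = 10.5, a_6 = 9, b_6 = 10.5, c_6 = 9, s_6 = 3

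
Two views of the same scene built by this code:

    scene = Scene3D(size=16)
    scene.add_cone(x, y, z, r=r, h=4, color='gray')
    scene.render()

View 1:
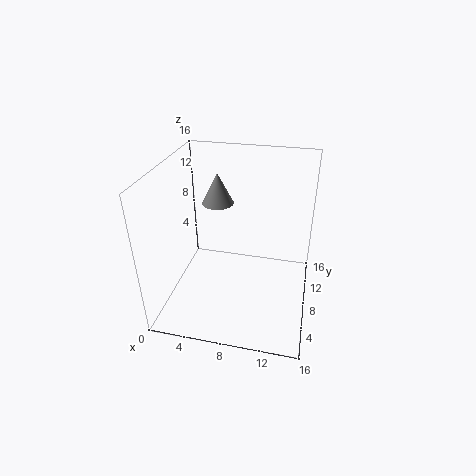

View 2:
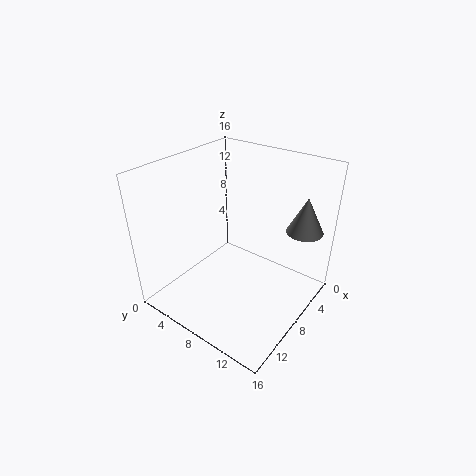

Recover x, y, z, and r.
x = 4; y = 14; z = 9; r = 2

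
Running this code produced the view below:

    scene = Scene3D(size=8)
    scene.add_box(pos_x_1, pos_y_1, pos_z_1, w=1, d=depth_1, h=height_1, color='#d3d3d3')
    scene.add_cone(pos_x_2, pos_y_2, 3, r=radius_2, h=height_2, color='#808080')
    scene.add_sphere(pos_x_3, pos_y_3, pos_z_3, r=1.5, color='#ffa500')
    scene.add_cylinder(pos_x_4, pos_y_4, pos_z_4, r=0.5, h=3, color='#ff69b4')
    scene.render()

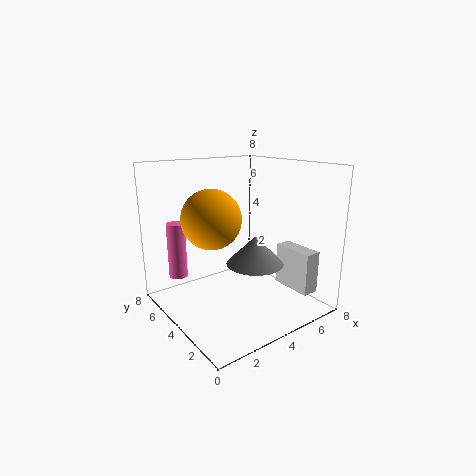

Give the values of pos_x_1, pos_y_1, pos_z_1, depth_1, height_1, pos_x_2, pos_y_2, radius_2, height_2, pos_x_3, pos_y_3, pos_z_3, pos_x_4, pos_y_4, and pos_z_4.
pos_x_1 = 7
pos_y_1 = 1.5
pos_z_1 = 0.5
depth_1 = 2.5
height_1 = 2.5
pos_x_2 = 4
pos_y_2 = 2.5
radius_2 = 1.5
height_2 = 1.5
pos_x_3 = 2
pos_y_3 = 3.5
pos_z_3 = 5.5
pos_x_4 = 1
pos_y_4 = 5.5
pos_z_4 = 2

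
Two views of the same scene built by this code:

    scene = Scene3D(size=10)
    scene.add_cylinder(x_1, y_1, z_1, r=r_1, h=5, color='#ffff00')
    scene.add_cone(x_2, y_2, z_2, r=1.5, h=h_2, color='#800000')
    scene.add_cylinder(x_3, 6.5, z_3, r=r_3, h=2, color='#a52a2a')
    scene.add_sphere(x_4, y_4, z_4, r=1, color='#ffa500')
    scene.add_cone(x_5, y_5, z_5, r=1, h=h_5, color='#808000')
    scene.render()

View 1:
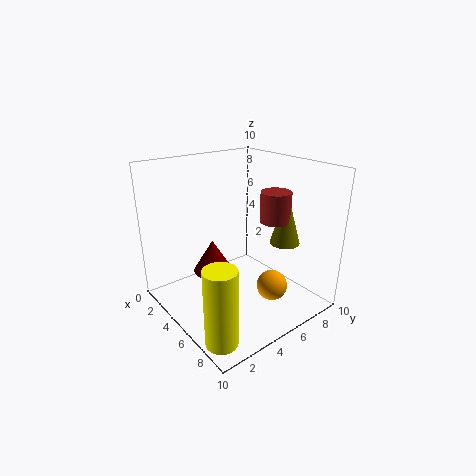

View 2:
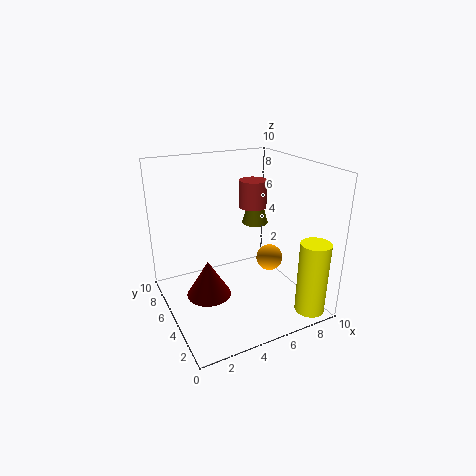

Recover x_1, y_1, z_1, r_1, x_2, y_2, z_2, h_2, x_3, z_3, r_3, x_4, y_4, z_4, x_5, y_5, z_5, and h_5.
x_1 = 8.5, y_1 = 1, z_1 = 0.5, r_1 = 1, x_2 = 2.5, y_2 = 4.5, z_2 = 1.5, h_2 = 2.5, x_3 = 7, z_3 = 6.5, r_3 = 1, x_4 = 8, y_4 = 5.5, z_4 = 2.5, x_5 = 7.5, y_5 = 7, z_5 = 5, h_5 = 3.5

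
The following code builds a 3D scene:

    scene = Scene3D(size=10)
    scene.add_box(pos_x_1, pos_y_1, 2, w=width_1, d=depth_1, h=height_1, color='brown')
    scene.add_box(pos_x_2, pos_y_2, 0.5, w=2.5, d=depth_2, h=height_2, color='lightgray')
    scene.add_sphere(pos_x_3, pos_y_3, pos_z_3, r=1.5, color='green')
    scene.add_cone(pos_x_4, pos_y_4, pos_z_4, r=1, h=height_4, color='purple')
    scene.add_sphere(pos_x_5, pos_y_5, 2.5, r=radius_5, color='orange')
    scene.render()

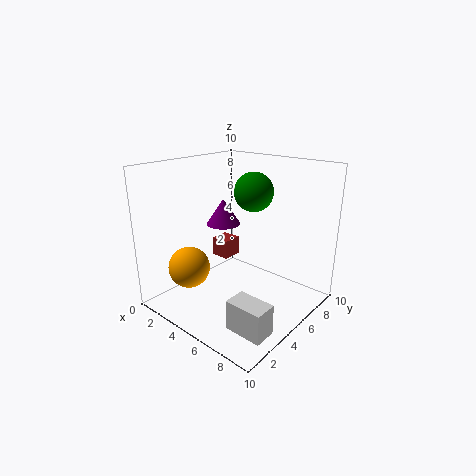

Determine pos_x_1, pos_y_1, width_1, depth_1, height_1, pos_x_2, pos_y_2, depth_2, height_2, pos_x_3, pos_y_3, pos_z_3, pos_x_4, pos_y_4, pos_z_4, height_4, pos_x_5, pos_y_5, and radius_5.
pos_x_1 = 1; pos_y_1 = 6.5; width_1 = 1.5; depth_1 = 1.5; height_1 = 1.5; pos_x_2 = 7; pos_y_2 = 1.5; depth_2 = 1.5; height_2 = 2; pos_x_3 = 4; pos_y_3 = 8; pos_z_3 = 7.5; pos_x_4 = 6; pos_y_4 = 2.5; pos_z_4 = 7; height_4 = 1.5; pos_x_5 = 2; pos_y_5 = 3; radius_5 = 1.5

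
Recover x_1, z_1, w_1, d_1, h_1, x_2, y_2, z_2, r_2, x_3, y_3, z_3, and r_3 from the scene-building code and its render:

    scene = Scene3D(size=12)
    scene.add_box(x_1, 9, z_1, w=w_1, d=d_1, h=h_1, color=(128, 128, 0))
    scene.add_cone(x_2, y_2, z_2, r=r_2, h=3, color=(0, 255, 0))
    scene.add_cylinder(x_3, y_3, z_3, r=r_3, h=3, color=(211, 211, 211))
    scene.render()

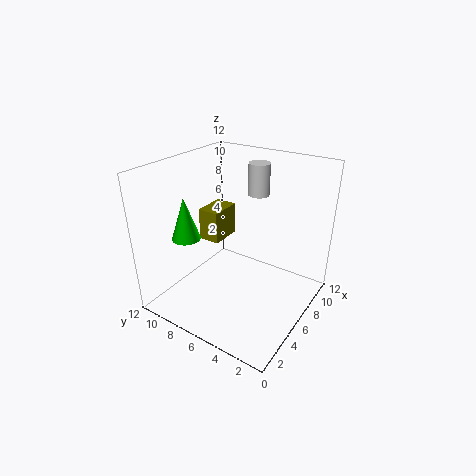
x_1 = 7, z_1 = 4, w_1 = 3, d_1 = 2, h_1 = 3, x_2 = 1, y_2 = 7, z_2 = 8, r_2 = 1, x_3 = 11, y_3 = 7, z_3 = 8, r_3 = 1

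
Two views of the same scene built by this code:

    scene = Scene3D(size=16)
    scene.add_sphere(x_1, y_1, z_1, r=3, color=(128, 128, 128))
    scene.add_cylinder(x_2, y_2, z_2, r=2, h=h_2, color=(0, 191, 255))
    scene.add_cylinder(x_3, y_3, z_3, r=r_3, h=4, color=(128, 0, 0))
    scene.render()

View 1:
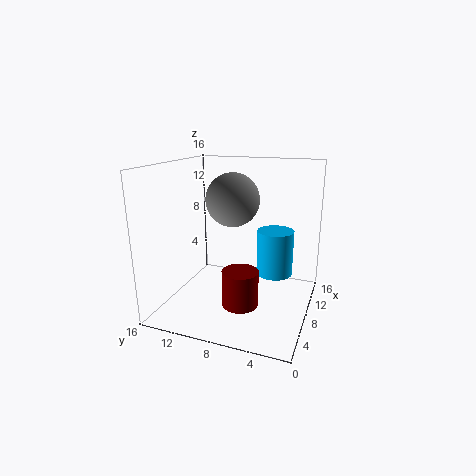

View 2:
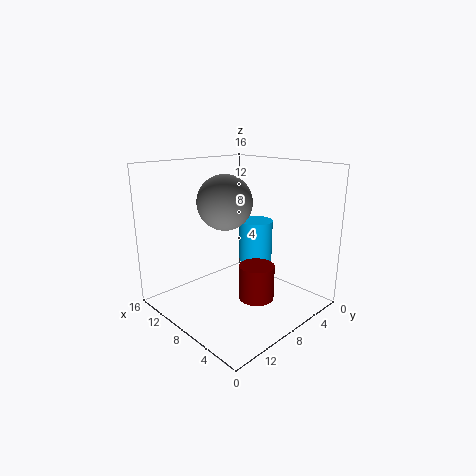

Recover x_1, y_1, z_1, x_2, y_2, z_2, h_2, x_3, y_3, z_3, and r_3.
x_1 = 9; y_1 = 9; z_1 = 12; x_2 = 9; y_2 = 4; z_2 = 4; h_2 = 5; x_3 = 6; y_3 = 7; z_3 = 1; r_3 = 2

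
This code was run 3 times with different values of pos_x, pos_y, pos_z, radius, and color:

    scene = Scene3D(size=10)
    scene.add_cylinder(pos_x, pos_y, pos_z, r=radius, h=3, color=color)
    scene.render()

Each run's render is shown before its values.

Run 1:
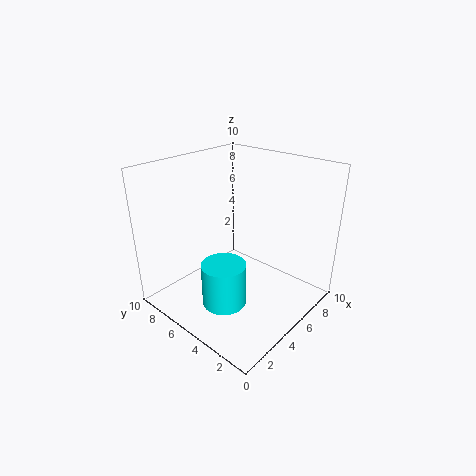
pos_x = 3, pos_y = 4.5, pos_z = 1, radius = 1.5, color = 'cyan'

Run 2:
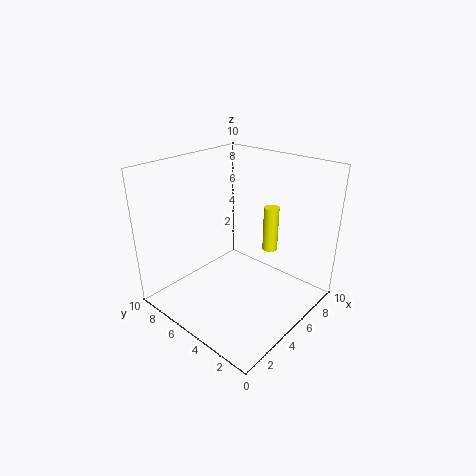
pos_x = 6, pos_y = 3, pos_z = 4.5, radius = 0.5, color = 'yellow'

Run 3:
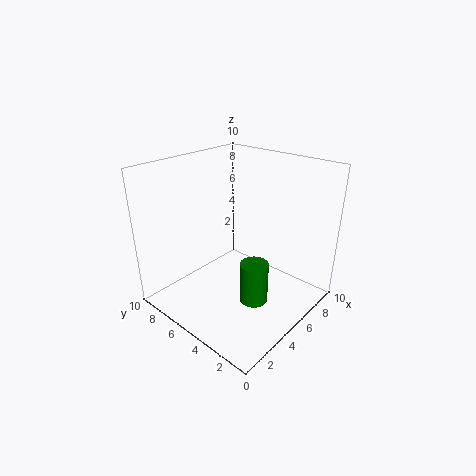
pos_x = 5, pos_y = 3.5, pos_z = 0.5, radius = 1, color = 'green'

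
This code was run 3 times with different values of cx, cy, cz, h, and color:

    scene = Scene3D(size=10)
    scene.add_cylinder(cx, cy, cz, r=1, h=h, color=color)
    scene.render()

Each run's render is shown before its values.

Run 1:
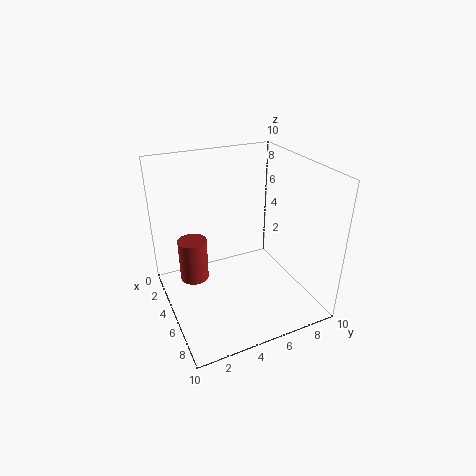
cx = 4, cy = 2, cz = 2, h = 3, color = 'brown'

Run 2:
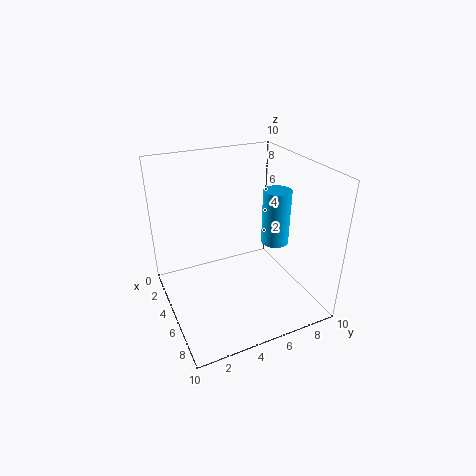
cx = 5, cy = 8, cz = 4, h = 4, color = 'deepskyblue'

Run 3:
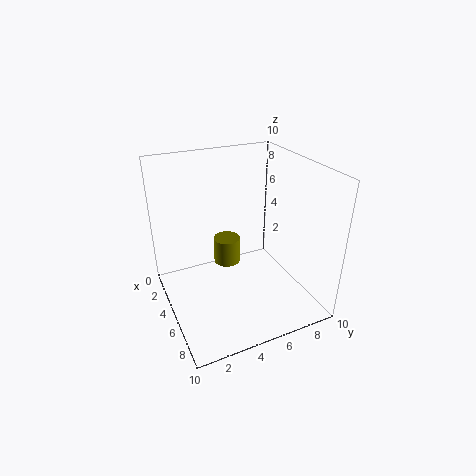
cx = 3, cy = 5, cz = 2, h = 2, color = 'olive'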